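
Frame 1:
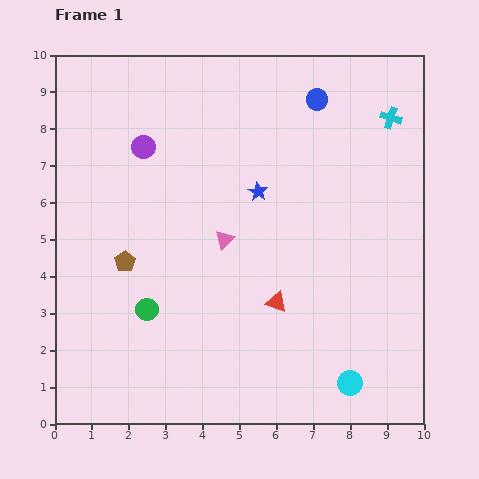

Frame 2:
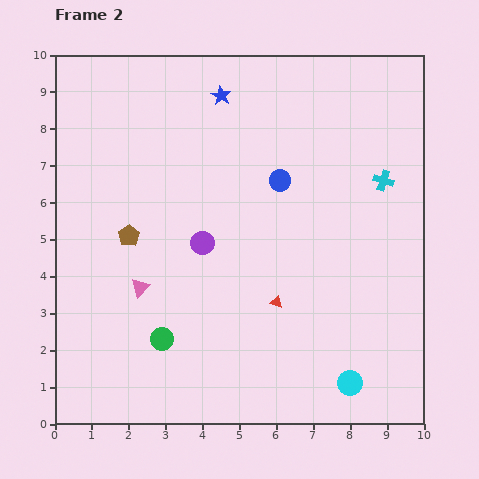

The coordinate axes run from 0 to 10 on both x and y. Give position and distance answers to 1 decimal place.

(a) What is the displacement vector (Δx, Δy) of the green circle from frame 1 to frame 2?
(0.4, -0.8)

The green circle was at (2.5, 3.1) in frame 1 and (2.9, 2.3) in frame 2.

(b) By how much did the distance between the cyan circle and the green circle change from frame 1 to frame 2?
-0.7

Distance in frame 1: 5.9. Distance in frame 2: 5.2.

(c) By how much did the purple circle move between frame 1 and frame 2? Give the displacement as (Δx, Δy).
(1.6, -2.6)

The purple circle was at (2.4, 7.5) in frame 1 and (4.0, 4.9) in frame 2.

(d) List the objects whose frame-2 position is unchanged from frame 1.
the cyan circle, the red triangle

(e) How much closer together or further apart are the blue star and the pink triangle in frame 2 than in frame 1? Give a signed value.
+4.0

Distance in frame 1: 1.6. Distance in frame 2: 5.6.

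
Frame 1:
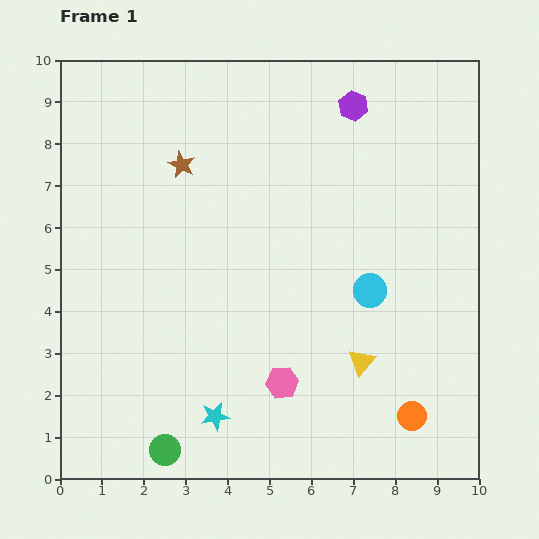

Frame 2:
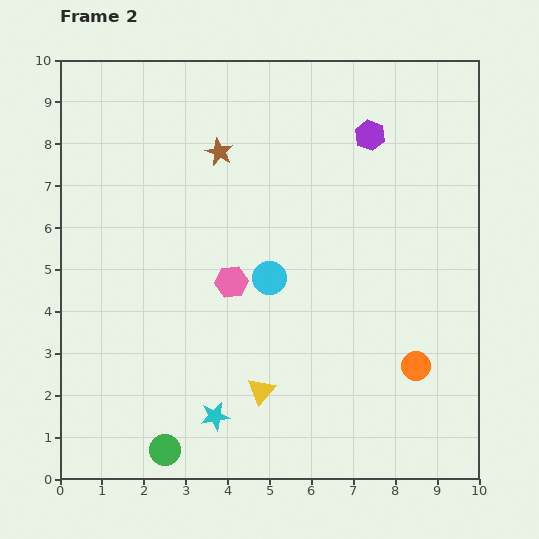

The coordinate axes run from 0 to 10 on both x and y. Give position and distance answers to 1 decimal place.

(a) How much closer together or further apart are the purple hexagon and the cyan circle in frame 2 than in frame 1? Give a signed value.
-0.2

Distance in frame 1: 4.4. Distance in frame 2: 4.2.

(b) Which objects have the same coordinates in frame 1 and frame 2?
the cyan star, the green circle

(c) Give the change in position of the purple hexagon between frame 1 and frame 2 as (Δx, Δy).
(0.4, -0.7)

The purple hexagon was at (7.0, 8.9) in frame 1 and (7.4, 8.2) in frame 2.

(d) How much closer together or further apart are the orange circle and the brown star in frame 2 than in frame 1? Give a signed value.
-1.2

Distance in frame 1: 8.1. Distance in frame 2: 6.9.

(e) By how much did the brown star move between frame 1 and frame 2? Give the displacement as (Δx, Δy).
(0.9, 0.3)

The brown star was at (2.9, 7.5) in frame 1 and (3.8, 7.8) in frame 2.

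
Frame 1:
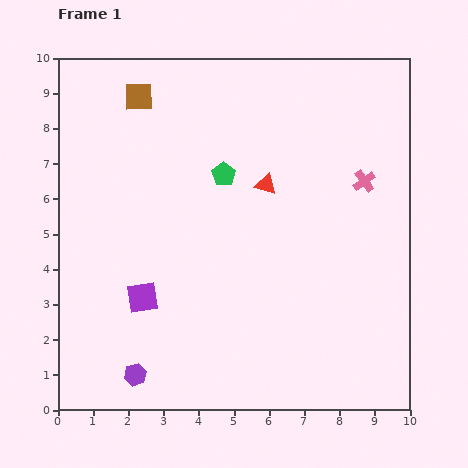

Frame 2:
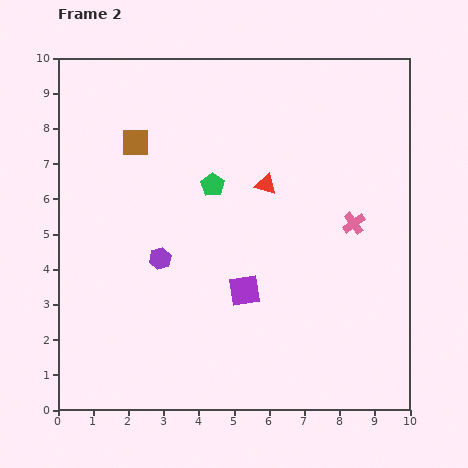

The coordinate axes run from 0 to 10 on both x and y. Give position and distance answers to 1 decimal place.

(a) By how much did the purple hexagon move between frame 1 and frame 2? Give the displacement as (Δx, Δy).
(0.7, 3.3)

The purple hexagon was at (2.2, 1.0) in frame 1 and (2.9, 4.3) in frame 2.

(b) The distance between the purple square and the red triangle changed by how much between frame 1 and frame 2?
-1.6

Distance in frame 1: 4.7. Distance in frame 2: 3.1.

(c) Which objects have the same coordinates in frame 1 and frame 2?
the red triangle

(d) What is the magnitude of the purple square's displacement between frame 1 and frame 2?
2.9

The purple square moved from (2.4, 3.2) to (5.3, 3.4), a distance of √(2.9² + 0.2²) ≈ 2.9.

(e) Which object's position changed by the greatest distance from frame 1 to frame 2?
the purple hexagon

(moved 3.4; next 2.9)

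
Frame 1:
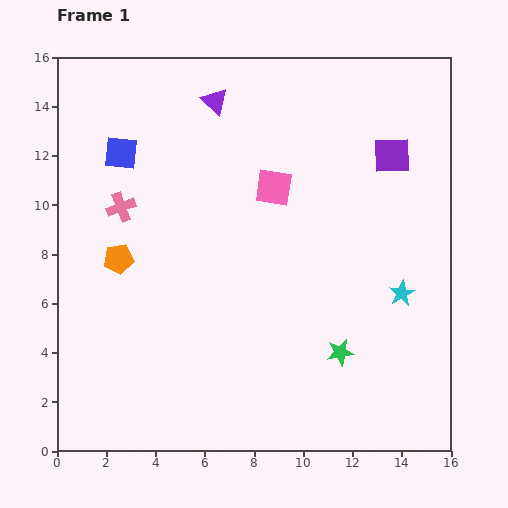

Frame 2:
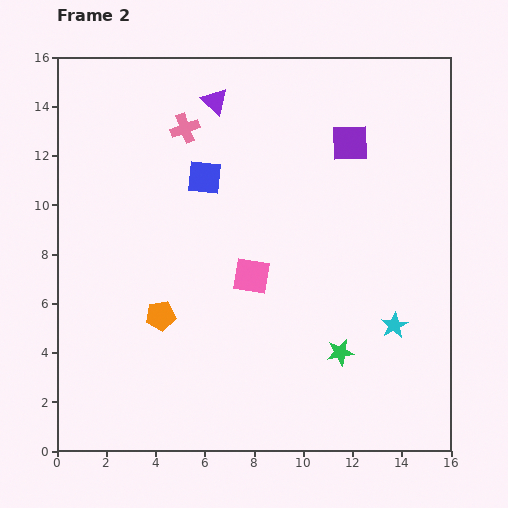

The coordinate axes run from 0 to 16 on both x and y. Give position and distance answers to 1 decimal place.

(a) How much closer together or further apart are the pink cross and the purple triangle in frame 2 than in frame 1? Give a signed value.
-4.1

Distance in frame 1: 5.7. Distance in frame 2: 1.6.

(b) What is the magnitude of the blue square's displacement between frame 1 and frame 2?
3.5

The blue square moved from (2.6, 12.1) to (6.0, 11.1), a distance of √(3.4² + 1.0²) ≈ 3.5.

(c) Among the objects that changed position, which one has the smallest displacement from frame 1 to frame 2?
the cyan star

(moved 1.3)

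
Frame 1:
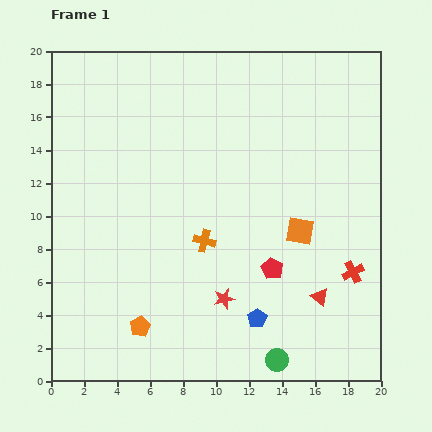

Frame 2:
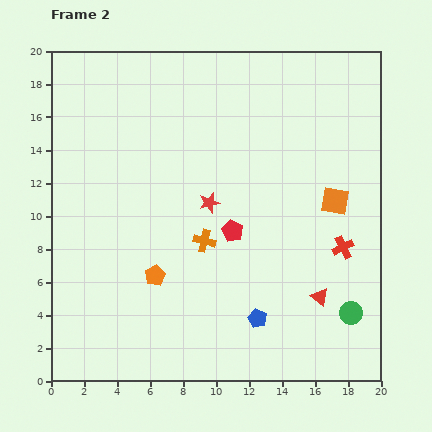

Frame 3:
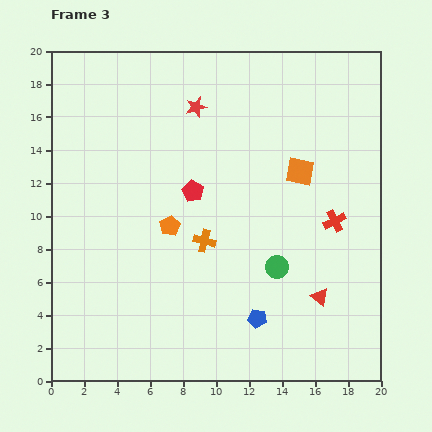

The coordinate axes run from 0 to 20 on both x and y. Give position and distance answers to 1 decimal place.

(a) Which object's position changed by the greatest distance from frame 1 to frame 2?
the red star

(moved 5.9; next 5.3)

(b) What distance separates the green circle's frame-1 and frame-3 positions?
5.6

The green circle moved from (13.7, 1.3) to (13.7, 6.9), a distance of √(0.0² + 5.6²) ≈ 5.6.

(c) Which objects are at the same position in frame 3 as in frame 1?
the orange cross, the blue pentagon, the red triangle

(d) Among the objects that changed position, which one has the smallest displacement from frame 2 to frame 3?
the red cross

(moved 1.7)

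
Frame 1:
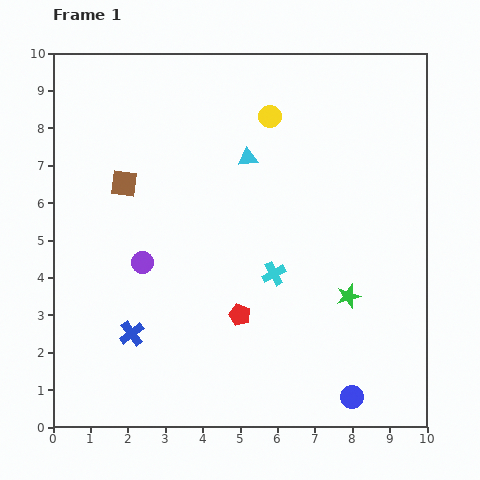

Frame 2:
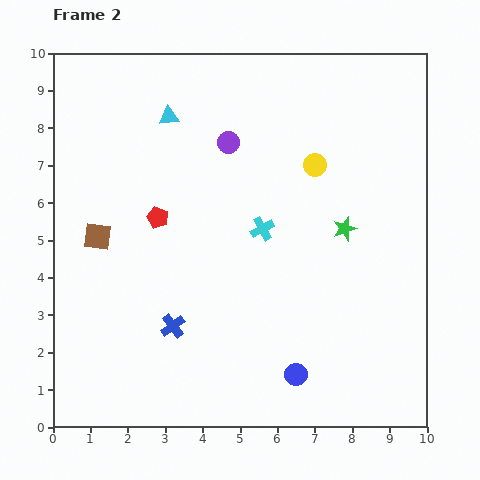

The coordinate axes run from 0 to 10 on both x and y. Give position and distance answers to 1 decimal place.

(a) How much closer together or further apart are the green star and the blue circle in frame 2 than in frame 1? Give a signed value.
+1.4

Distance in frame 1: 2.7. Distance in frame 2: 4.1.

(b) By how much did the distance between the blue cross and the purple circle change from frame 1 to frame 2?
+3.2

Distance in frame 1: 1.9. Distance in frame 2: 5.1.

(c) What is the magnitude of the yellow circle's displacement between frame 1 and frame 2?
1.8

The yellow circle moved from (5.8, 8.3) to (7.0, 7.0), a distance of √(1.2² + 1.3²) ≈ 1.8.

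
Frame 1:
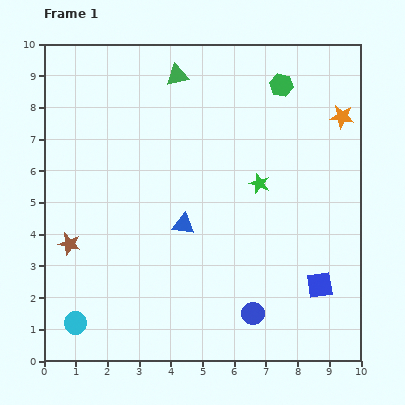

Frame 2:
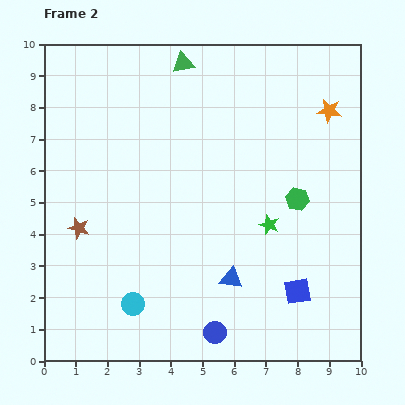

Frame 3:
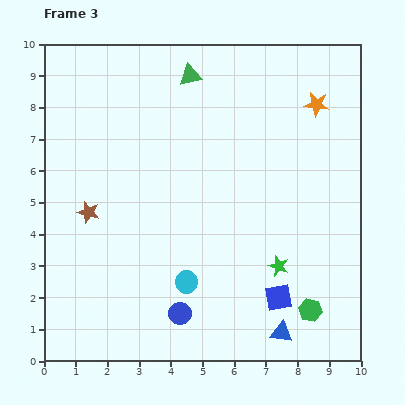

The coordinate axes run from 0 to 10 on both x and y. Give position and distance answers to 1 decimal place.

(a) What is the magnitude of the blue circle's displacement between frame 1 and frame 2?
1.3

The blue circle moved from (6.6, 1.5) to (5.4, 0.9), a distance of √(1.2² + 0.6²) ≈ 1.3.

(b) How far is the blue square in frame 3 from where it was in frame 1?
1.4

The blue square moved from (8.7, 2.4) to (7.4, 2.0), a distance of √(1.3² + 0.4²) ≈ 1.4.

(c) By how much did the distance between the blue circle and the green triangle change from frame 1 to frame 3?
-0.4

Distance in frame 1: 7.9. Distance in frame 3: 7.5.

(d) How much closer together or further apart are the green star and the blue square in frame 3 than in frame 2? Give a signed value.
-1.3

Distance in frame 2: 2.3. Distance in frame 3: 1.0.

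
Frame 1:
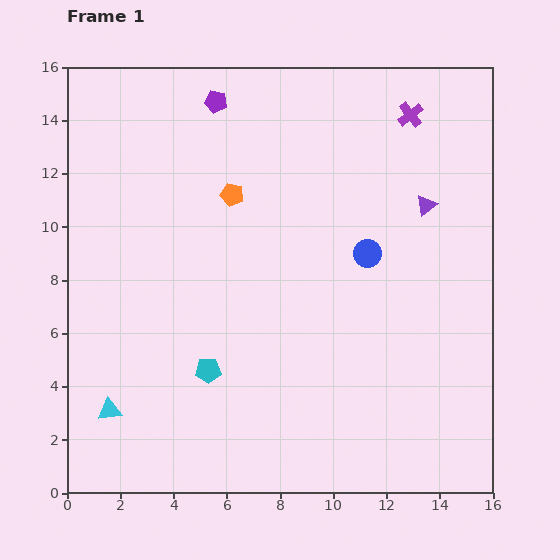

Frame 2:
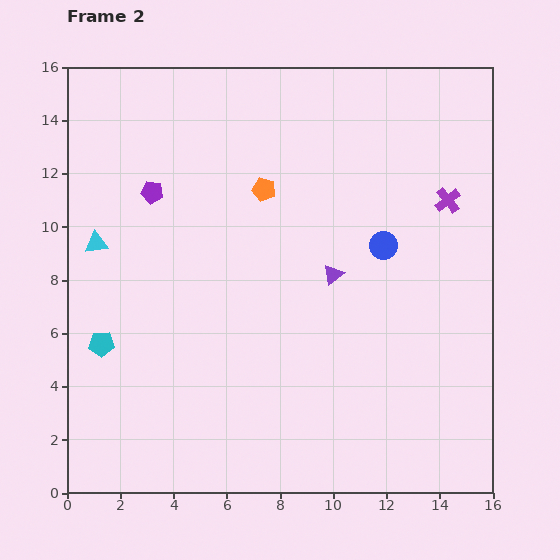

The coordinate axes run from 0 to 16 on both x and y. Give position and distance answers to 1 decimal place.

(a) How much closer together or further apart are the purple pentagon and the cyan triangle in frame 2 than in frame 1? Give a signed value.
-9.5

Distance in frame 1: 12.3. Distance in frame 2: 2.8.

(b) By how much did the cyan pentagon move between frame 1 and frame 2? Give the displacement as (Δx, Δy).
(-4.0, 1.0)

The cyan pentagon was at (5.3, 4.6) in frame 1 and (1.3, 5.6) in frame 2.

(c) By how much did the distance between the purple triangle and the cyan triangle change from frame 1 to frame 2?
-5.2

Distance in frame 1: 14.2. Distance in frame 2: 9.0.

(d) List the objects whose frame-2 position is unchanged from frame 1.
none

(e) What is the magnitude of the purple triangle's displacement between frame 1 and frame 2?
4.4

The purple triangle moved from (13.5, 10.8) to (10.0, 8.2), a distance of √(3.5² + 2.6²) ≈ 4.4.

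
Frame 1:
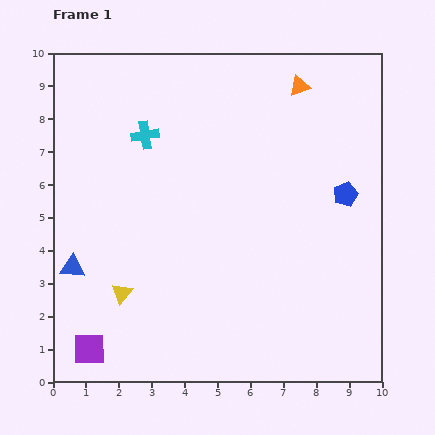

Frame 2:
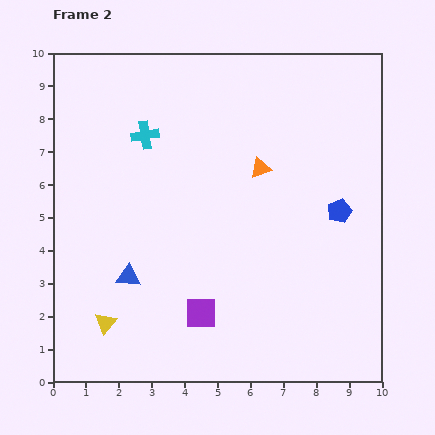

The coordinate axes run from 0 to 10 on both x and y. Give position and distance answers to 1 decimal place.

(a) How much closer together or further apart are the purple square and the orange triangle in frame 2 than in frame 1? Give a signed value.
-5.4

Distance in frame 1: 10.2. Distance in frame 2: 4.8.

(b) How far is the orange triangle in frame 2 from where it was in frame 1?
2.8

The orange triangle moved from (7.5, 9.0) to (6.3, 6.5), a distance of √(1.2² + 2.5²) ≈ 2.8.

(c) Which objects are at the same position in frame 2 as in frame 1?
the cyan cross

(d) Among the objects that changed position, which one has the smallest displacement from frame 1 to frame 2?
the blue pentagon

(moved 0.5)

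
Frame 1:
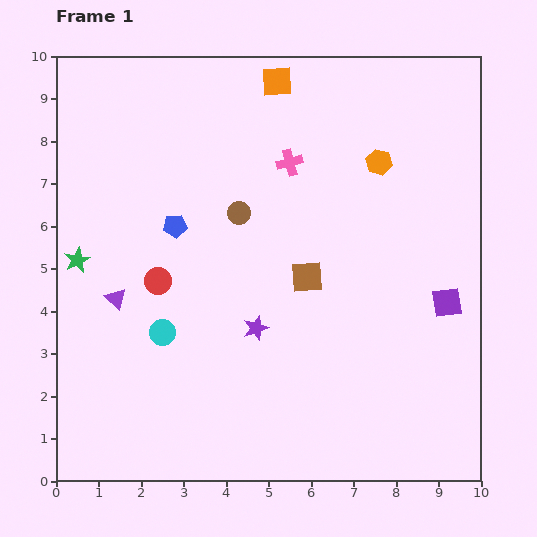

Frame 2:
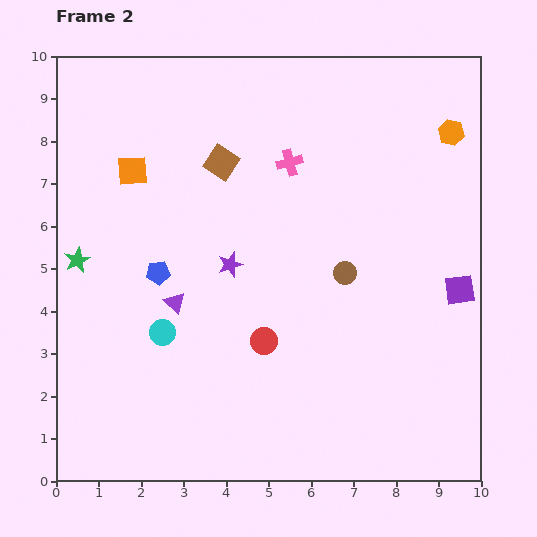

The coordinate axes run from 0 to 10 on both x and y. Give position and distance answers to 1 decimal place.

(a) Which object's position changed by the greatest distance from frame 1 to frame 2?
the orange square

(moved 4.0; next 3.4)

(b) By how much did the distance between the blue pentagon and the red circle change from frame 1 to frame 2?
+1.6

Distance in frame 1: 1.4. Distance in frame 2: 3.0.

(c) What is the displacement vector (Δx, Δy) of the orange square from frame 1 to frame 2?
(-3.4, -2.1)

The orange square was at (5.2, 9.4) in frame 1 and (1.8, 7.3) in frame 2.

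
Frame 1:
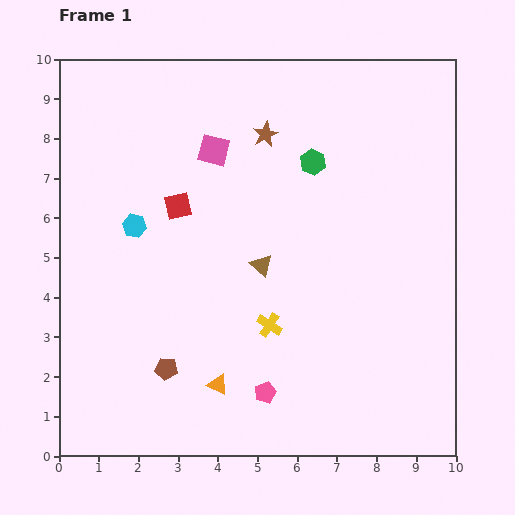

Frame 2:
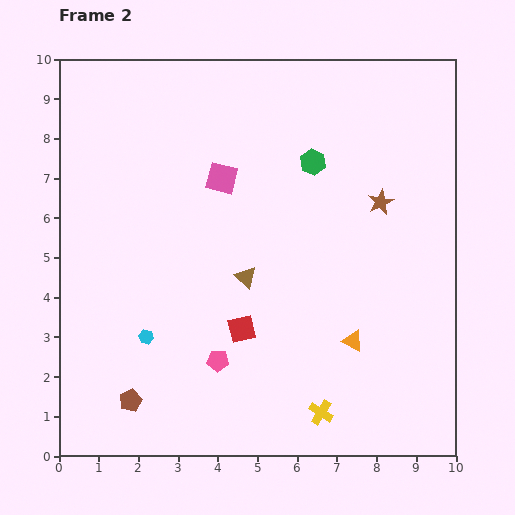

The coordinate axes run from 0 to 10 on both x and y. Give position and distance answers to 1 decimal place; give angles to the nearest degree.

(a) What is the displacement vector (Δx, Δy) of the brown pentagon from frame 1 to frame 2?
(-0.9, -0.8)

The brown pentagon was at (2.7, 2.2) in frame 1 and (1.8, 1.4) in frame 2.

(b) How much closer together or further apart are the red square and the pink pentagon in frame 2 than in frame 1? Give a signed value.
-4.2

Distance in frame 1: 5.2. Distance in frame 2: 1.0.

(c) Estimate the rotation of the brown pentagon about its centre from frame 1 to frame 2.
30° counter-clockwise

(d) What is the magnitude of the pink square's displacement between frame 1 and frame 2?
0.7

The pink square moved from (3.9, 7.7) to (4.1, 7.0), a distance of √(0.2² + 0.7²) ≈ 0.7.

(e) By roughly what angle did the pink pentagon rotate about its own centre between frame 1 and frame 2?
24° clockwise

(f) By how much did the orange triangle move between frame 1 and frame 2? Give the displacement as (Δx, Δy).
(3.4, 1.1)

The orange triangle was at (4.0, 1.8) in frame 1 and (7.4, 2.9) in frame 2.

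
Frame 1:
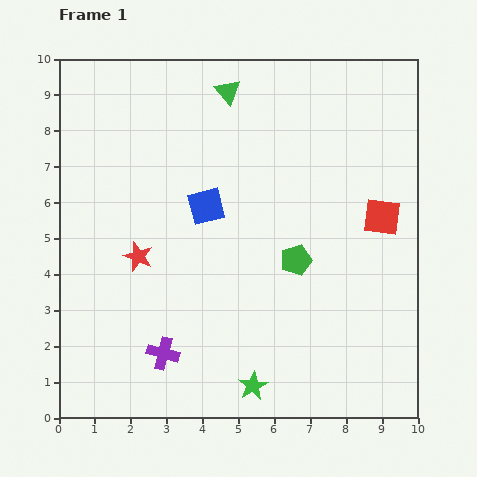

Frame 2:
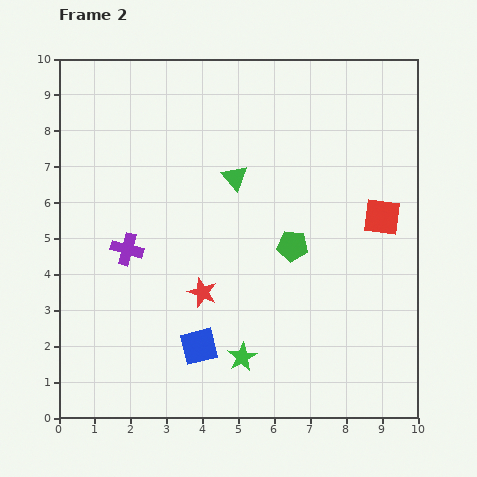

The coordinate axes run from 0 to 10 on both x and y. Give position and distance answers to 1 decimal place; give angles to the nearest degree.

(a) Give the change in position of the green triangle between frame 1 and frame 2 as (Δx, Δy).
(0.2, -2.4)

The green triangle was at (4.7, 9.1) in frame 1 and (4.9, 6.7) in frame 2.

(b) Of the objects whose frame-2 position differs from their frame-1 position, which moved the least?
the green pentagon

(moved 0.4)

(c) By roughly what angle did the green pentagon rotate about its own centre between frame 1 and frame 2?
24° clockwise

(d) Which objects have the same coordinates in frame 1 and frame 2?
the red square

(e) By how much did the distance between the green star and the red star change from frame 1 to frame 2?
-2.7

Distance in frame 1: 4.8. Distance in frame 2: 2.1.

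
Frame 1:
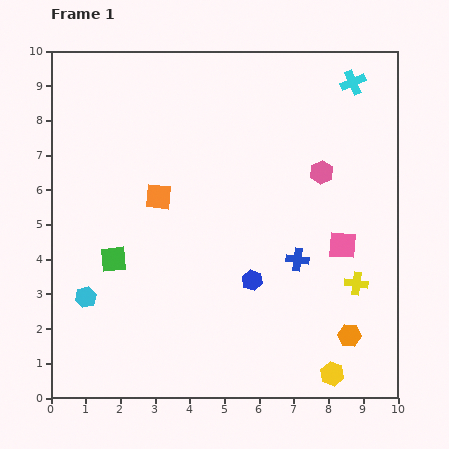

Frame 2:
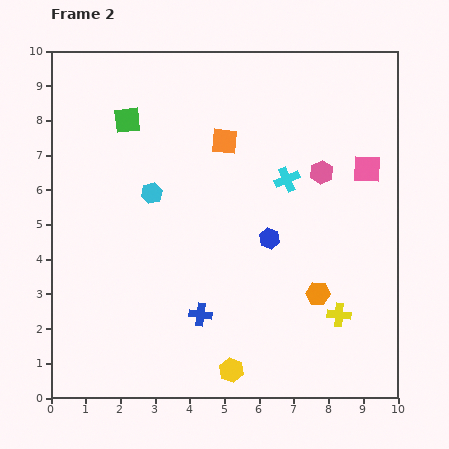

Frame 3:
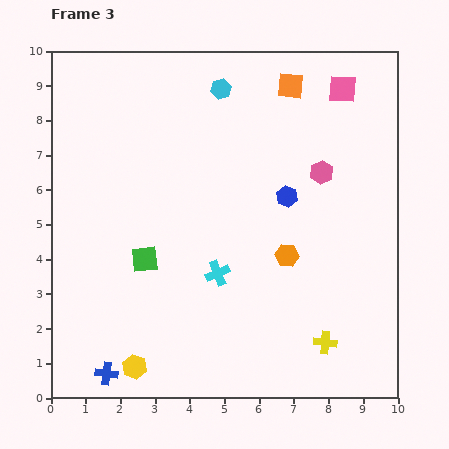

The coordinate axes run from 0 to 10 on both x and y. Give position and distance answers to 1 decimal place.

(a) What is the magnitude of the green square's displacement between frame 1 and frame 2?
4.0

The green square moved from (1.8, 4.0) to (2.2, 8.0), a distance of √(0.4² + 4.0²) ≈ 4.0.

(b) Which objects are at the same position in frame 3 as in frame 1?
the pink hexagon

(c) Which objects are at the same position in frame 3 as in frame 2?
the pink hexagon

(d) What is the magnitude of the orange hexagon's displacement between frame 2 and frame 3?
1.4

The orange hexagon moved from (7.7, 3.0) to (6.8, 4.1), a distance of √(0.9² + 1.1²) ≈ 1.4.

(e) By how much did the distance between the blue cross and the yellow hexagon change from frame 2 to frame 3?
-1.0

Distance in frame 2: 1.8. Distance in frame 3: 0.8.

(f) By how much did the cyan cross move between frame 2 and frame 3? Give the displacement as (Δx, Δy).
(-2.0, -2.7)

The cyan cross was at (6.8, 6.3) in frame 2 and (4.8, 3.6) in frame 3.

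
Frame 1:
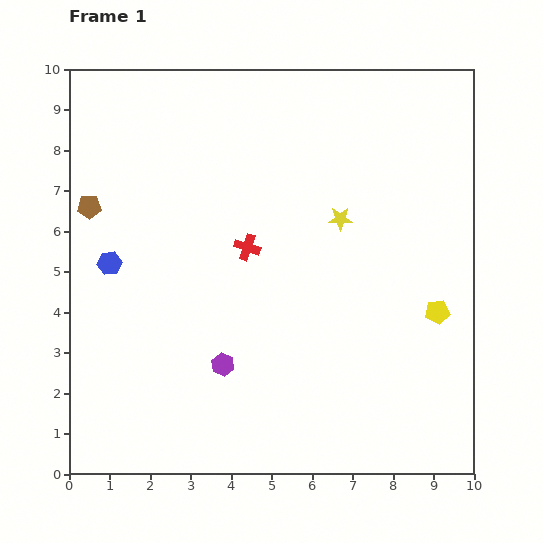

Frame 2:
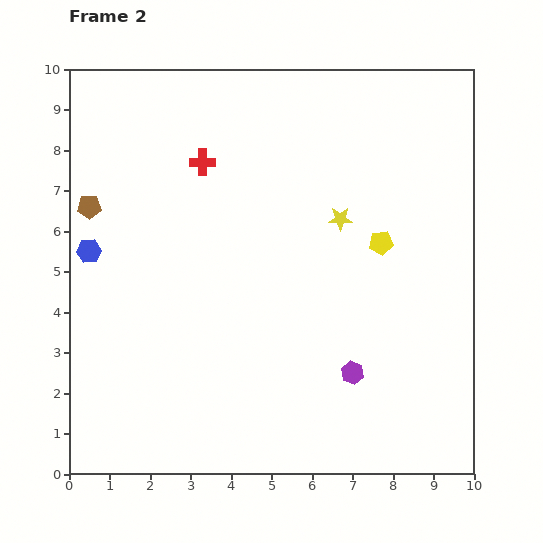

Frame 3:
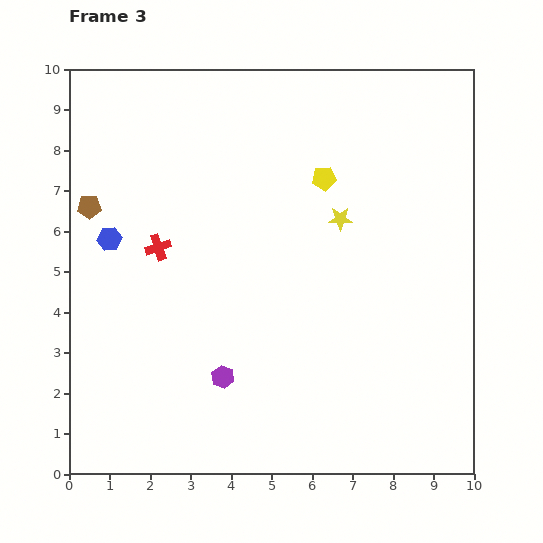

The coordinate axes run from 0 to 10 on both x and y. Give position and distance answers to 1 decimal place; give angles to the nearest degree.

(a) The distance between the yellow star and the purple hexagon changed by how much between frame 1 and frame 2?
-0.8

Distance in frame 1: 4.6. Distance in frame 2: 3.8.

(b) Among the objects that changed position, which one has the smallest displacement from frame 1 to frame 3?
the purple hexagon

(moved 0.3)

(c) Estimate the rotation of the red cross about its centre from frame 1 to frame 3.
37° counter-clockwise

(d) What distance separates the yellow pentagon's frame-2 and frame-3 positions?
2.1

The yellow pentagon moved from (7.7, 5.7) to (6.3, 7.3), a distance of √(1.4² + 1.6²) ≈ 2.1.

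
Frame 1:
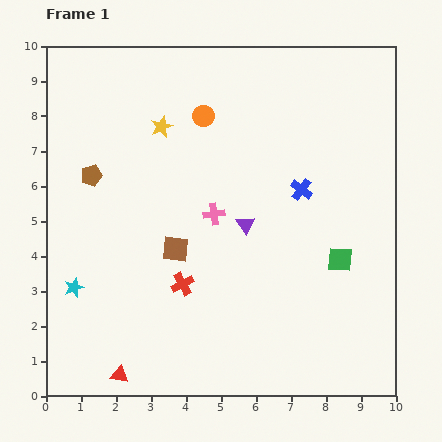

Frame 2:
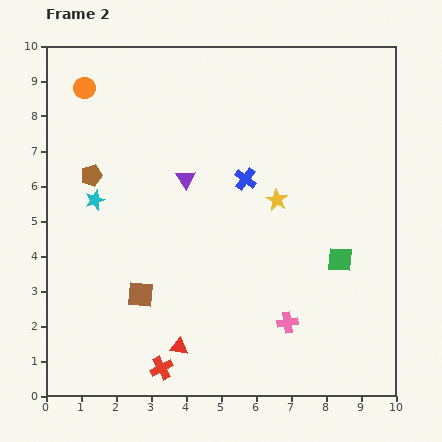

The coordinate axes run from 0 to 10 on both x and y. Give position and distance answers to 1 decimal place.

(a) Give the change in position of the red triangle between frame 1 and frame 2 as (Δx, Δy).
(1.7, 0.8)

The red triangle was at (2.1, 0.6) in frame 1 and (3.8, 1.4) in frame 2.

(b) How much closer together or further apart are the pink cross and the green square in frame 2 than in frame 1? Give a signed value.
-1.5

Distance in frame 1: 3.8. Distance in frame 2: 2.3.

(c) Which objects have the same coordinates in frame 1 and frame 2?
the green square, the brown pentagon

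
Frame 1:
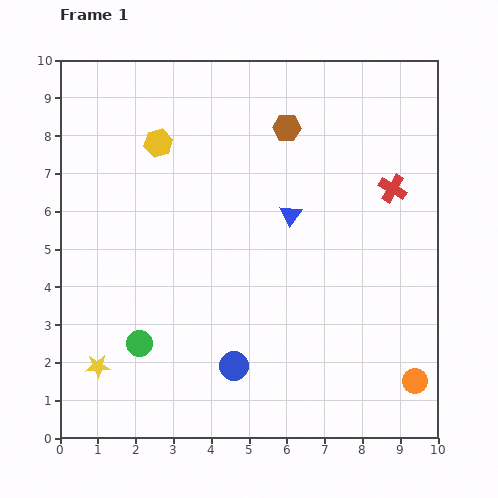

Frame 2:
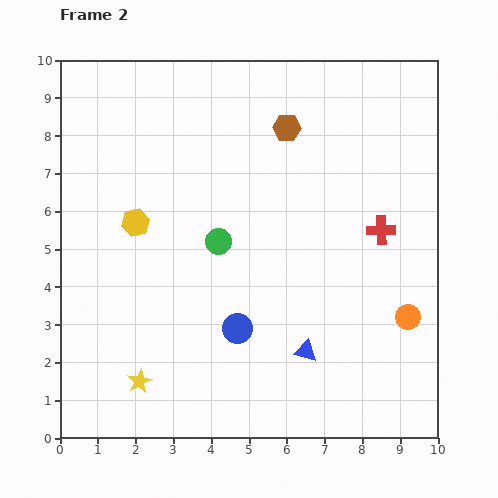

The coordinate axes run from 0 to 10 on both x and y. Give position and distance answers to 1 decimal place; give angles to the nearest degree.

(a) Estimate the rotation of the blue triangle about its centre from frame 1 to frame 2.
51° counter-clockwise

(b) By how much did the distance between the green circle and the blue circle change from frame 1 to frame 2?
-0.2

Distance in frame 1: 2.6. Distance in frame 2: 2.4.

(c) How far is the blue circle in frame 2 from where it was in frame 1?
1.0

The blue circle moved from (4.6, 1.9) to (4.7, 2.9), a distance of √(0.1² + 1.0²) ≈ 1.0.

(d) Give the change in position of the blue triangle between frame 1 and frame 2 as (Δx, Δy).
(0.4, -3.6)

The blue triangle was at (6.1, 5.9) in frame 1 and (6.5, 2.3) in frame 2.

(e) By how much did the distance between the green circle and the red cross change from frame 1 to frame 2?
-3.6

Distance in frame 1: 7.9. Distance in frame 2: 4.3.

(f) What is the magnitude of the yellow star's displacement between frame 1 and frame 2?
1.2

The yellow star moved from (1.0, 1.9) to (2.1, 1.5), a distance of √(1.1² + 0.4²) ≈ 1.2.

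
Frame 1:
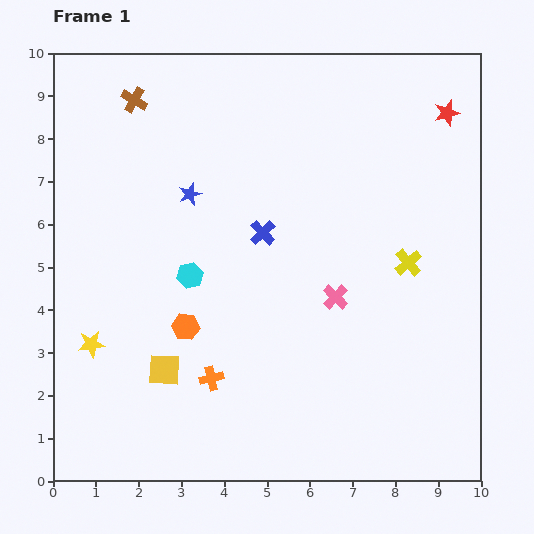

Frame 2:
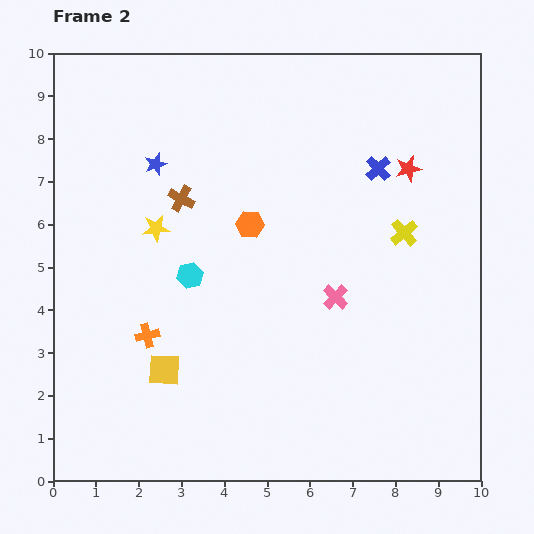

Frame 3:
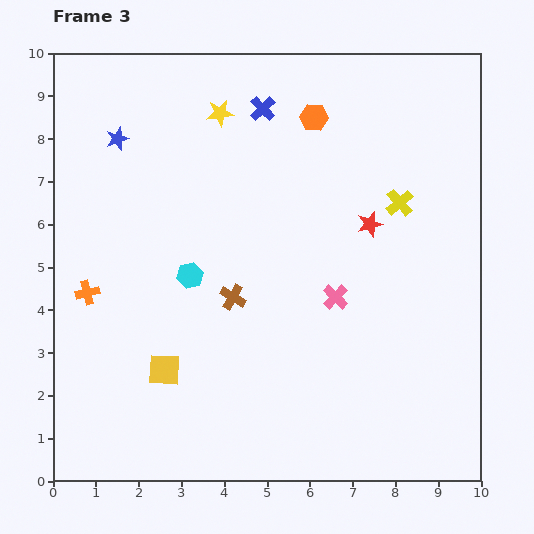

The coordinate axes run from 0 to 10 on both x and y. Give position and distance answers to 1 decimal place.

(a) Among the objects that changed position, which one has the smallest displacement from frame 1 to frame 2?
the yellow cross

(moved 0.7)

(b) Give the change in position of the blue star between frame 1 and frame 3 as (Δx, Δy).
(-1.7, 1.3)

The blue star was at (3.2, 6.7) in frame 1 and (1.5, 8.0) in frame 3.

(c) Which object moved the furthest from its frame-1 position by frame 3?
the yellow star

(moved 6.2; next 5.7)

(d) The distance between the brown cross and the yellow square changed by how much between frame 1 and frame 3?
-4.0

Distance in frame 1: 6.3. Distance in frame 3: 2.3.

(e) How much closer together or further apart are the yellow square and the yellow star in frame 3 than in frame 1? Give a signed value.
+4.3

Distance in frame 1: 1.8. Distance in frame 3: 6.1.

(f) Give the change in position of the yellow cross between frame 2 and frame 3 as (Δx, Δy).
(-0.1, 0.7)

The yellow cross was at (8.2, 5.8) in frame 2 and (8.1, 6.5) in frame 3.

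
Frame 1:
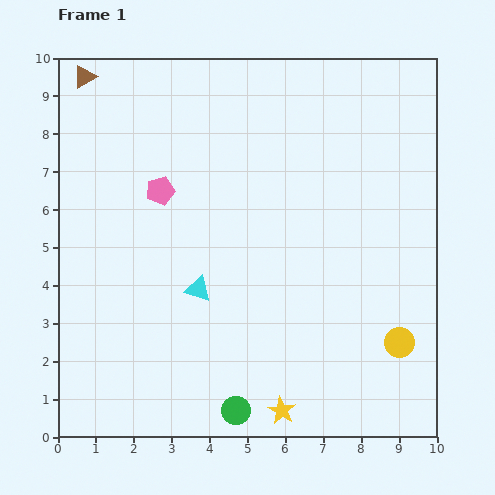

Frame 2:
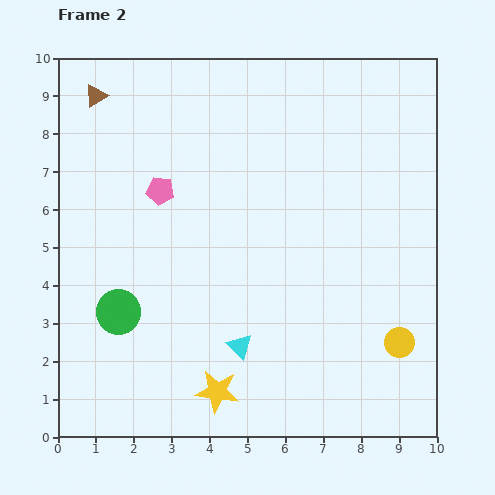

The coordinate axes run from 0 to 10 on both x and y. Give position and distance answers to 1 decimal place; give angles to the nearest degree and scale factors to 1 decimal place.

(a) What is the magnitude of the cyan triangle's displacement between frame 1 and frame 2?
1.9

The cyan triangle moved from (3.7, 3.9) to (4.8, 2.4), a distance of √(1.1² + 1.5²) ≈ 1.9.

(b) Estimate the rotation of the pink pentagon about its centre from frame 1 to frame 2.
23° clockwise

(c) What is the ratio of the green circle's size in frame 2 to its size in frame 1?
1.5×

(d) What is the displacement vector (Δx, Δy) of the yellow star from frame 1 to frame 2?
(-1.7, 0.5)

The yellow star was at (5.9, 0.7) in frame 1 and (4.2, 1.2) in frame 2.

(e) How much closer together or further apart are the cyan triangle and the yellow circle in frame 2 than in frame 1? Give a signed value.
-1.3

Distance in frame 1: 5.5. Distance in frame 2: 4.2.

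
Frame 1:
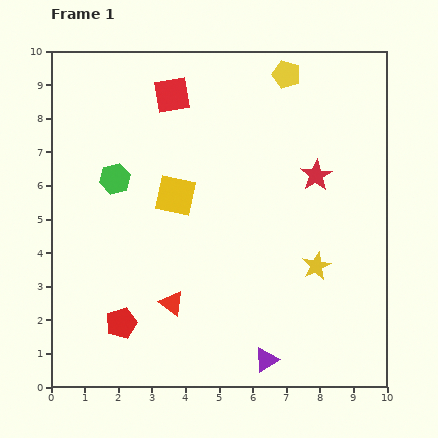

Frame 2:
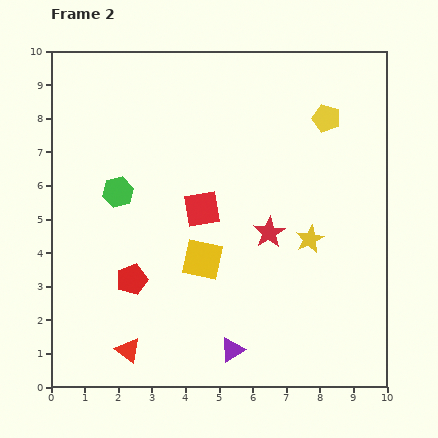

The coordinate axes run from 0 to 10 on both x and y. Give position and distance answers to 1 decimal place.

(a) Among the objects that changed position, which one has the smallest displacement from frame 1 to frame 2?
the green hexagon

(moved 0.4)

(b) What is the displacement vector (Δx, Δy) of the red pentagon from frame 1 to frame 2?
(0.3, 1.3)

The red pentagon was at (2.1, 1.9) in frame 1 and (2.4, 3.2) in frame 2.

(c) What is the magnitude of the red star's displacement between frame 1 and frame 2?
2.2

The red star moved from (7.9, 6.3) to (6.5, 4.6), a distance of √(1.4² + 1.7²) ≈ 2.2.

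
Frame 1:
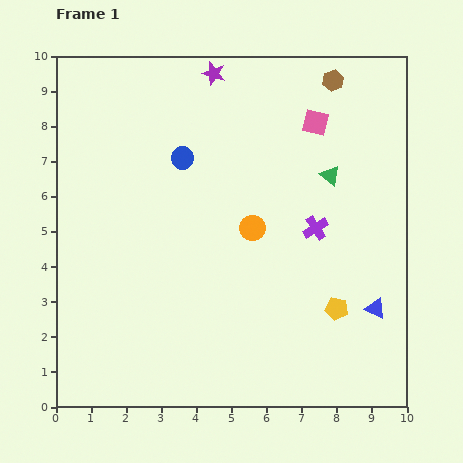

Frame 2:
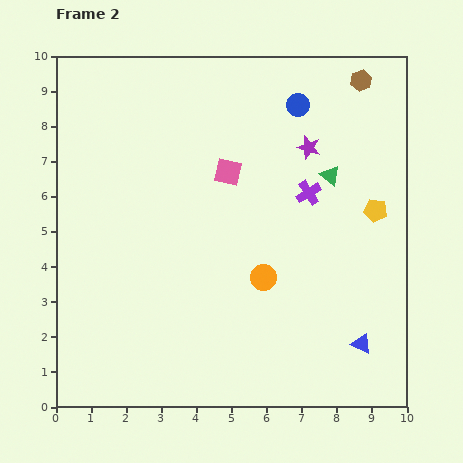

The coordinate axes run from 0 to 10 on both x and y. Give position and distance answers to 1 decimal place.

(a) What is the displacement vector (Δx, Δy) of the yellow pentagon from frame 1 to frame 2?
(1.1, 2.8)

The yellow pentagon was at (8.0, 2.8) in frame 1 and (9.1, 5.6) in frame 2.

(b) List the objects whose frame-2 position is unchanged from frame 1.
the green triangle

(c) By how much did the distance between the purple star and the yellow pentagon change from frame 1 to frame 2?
-5.0

Distance in frame 1: 7.6. Distance in frame 2: 2.6.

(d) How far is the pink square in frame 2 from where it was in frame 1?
2.9

The pink square moved from (7.4, 8.1) to (4.9, 6.7), a distance of √(2.5² + 1.4²) ≈ 2.9.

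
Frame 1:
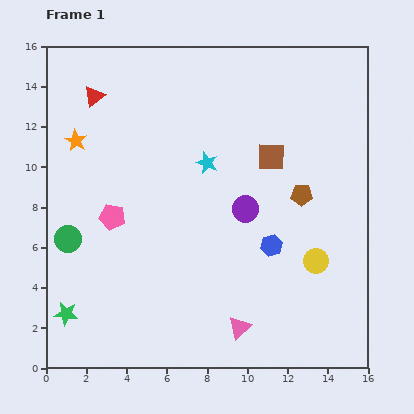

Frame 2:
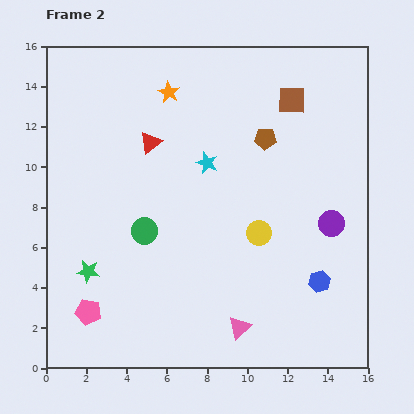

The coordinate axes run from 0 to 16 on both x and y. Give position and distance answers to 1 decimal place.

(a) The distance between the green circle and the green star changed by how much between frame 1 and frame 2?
-0.3

Distance in frame 1: 3.7. Distance in frame 2: 3.4.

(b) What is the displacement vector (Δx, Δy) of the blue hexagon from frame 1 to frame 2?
(2.4, -1.8)

The blue hexagon was at (11.2, 6.1) in frame 1 and (13.6, 4.3) in frame 2.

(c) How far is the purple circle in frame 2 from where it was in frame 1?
4.4

The purple circle moved from (9.9, 7.9) to (14.2, 7.2), a distance of √(4.3² + 0.7²) ≈ 4.4.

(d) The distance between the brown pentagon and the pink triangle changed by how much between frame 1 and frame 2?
+2.2

Distance in frame 1: 7.3. Distance in frame 2: 9.5.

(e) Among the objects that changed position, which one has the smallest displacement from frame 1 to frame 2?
the green star

(moved 2.4)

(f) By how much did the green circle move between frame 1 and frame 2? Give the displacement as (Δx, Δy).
(3.8, 0.4)

The green circle was at (1.1, 6.4) in frame 1 and (4.9, 6.8) in frame 2.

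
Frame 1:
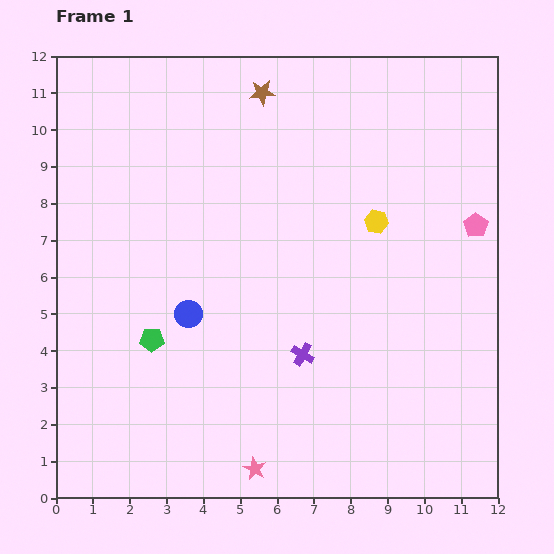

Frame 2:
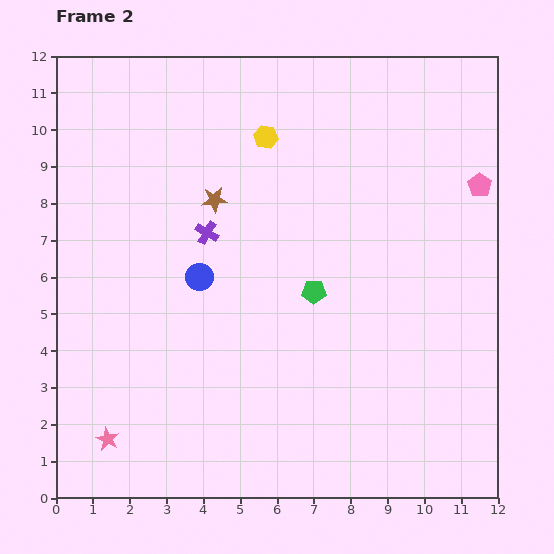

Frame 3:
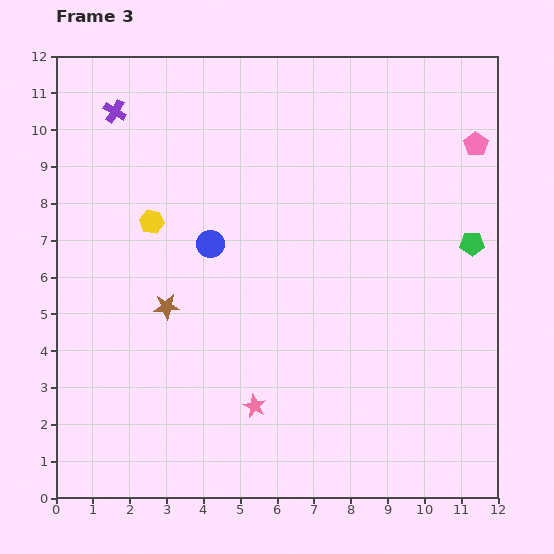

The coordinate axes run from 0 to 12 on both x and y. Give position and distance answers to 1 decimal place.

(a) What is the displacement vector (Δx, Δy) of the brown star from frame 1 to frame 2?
(-1.3, -2.9)

The brown star was at (5.6, 11.0) in frame 1 and (4.3, 8.1) in frame 2.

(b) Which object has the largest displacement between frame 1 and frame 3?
the green pentagon

(moved 9.1; next 8.3)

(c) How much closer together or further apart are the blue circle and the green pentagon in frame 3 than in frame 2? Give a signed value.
+4.0

Distance in frame 2: 3.1. Distance in frame 3: 7.1.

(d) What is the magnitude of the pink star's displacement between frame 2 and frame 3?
4.1

The pink star moved from (1.4, 1.6) to (5.4, 2.5), a distance of √(4.0² + 0.9²) ≈ 4.1.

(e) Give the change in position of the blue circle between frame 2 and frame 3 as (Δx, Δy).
(0.3, 0.9)

The blue circle was at (3.9, 6.0) in frame 2 and (4.2, 6.9) in frame 3.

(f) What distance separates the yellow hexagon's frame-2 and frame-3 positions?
3.9

The yellow hexagon moved from (5.7, 9.8) to (2.6, 7.5), a distance of √(3.1² + 2.3²) ≈ 3.9.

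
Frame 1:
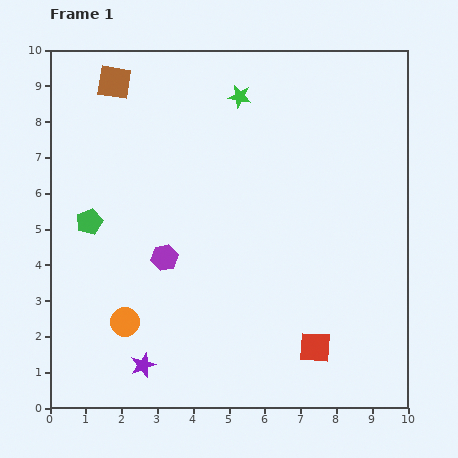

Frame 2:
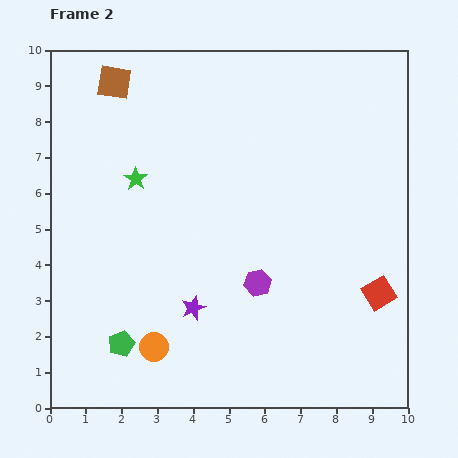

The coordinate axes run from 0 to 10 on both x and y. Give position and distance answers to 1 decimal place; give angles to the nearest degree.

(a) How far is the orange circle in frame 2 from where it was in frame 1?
1.1

The orange circle moved from (2.1, 2.4) to (2.9, 1.7), a distance of √(0.8² + 0.7²) ≈ 1.1.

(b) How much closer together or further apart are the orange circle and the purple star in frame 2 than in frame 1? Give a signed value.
+0.3

Distance in frame 1: 1.3. Distance in frame 2: 1.6.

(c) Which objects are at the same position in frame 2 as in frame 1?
the brown square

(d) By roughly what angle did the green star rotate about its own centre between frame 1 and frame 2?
24° clockwise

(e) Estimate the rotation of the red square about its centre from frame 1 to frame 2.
34° counter-clockwise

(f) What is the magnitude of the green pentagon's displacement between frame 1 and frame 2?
3.5

The green pentagon moved from (1.1, 5.2) to (2.0, 1.8), a distance of √(0.9² + 3.4²) ≈ 3.5.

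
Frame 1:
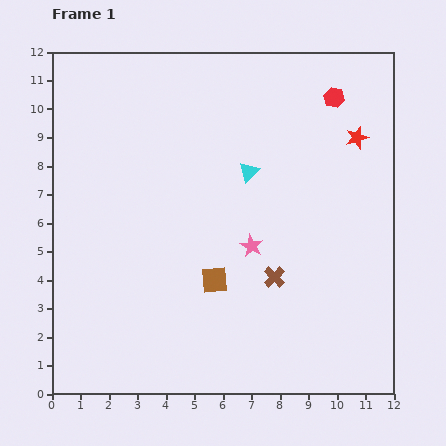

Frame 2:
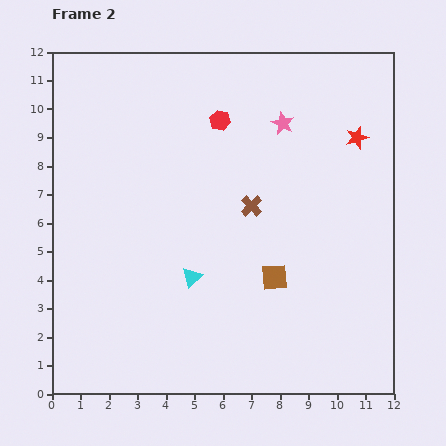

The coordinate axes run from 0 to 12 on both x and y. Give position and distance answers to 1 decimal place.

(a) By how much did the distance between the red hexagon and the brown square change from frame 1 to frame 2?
-1.9

Distance in frame 1: 7.7. Distance in frame 2: 5.8.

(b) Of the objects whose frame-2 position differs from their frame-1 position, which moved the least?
the brown square

(moved 2.1)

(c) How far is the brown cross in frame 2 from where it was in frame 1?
2.6

The brown cross moved from (7.8, 4.1) to (7.0, 6.6), a distance of √(0.8² + 2.5²) ≈ 2.6.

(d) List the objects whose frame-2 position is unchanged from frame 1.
the red star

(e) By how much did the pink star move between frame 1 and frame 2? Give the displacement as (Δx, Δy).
(1.1, 4.3)

The pink star was at (7.0, 5.2) in frame 1 and (8.1, 9.5) in frame 2.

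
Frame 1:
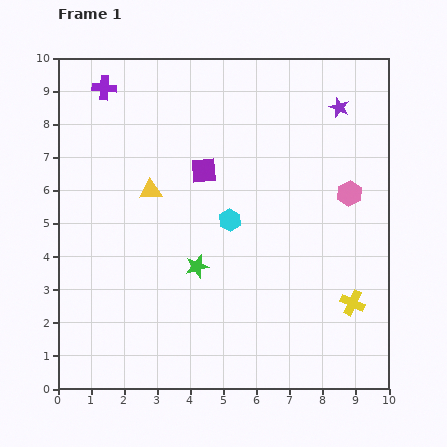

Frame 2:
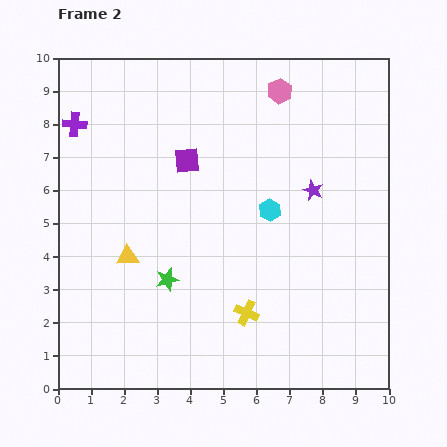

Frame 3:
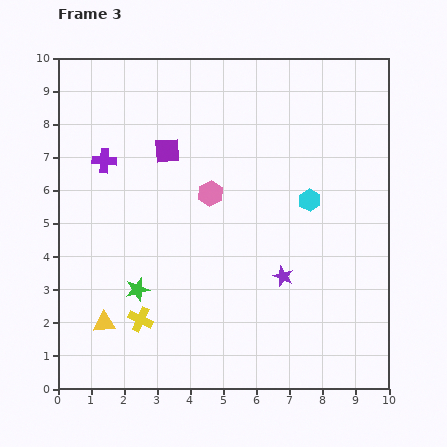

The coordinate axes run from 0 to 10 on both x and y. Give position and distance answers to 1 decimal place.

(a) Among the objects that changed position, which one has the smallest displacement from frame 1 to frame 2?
the purple square

(moved 0.6)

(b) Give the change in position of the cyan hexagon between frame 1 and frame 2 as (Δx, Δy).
(1.2, 0.3)

The cyan hexagon was at (5.2, 5.1) in frame 1 and (6.4, 5.4) in frame 2.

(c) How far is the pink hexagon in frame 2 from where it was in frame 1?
3.7

The pink hexagon moved from (8.8, 5.9) to (6.7, 9.0), a distance of √(2.1² + 3.1²) ≈ 3.7.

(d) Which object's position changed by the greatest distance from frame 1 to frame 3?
the yellow cross

(moved 6.4; next 5.4)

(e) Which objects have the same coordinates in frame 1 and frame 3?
none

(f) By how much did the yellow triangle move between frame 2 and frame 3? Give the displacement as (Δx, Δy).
(-0.7, -2.0)

The yellow triangle was at (2.1, 4.0) in frame 2 and (1.4, 2.0) in frame 3.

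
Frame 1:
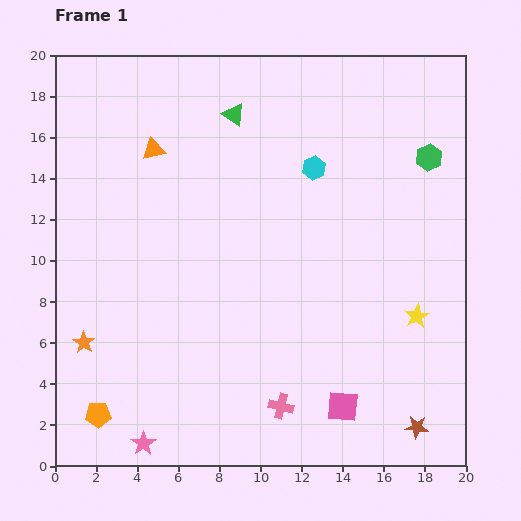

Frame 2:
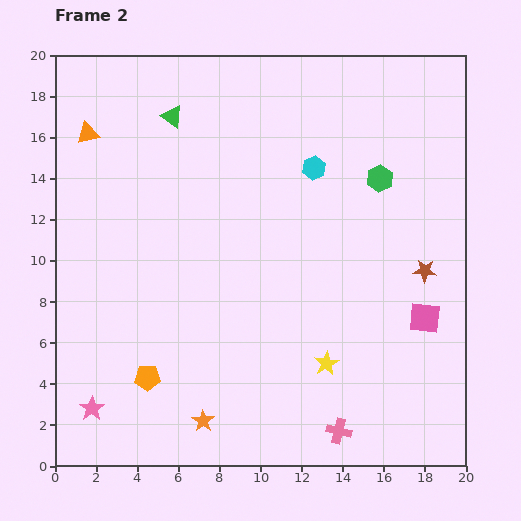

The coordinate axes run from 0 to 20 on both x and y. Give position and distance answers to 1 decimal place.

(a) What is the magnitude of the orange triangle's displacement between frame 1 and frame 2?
3.3

The orange triangle moved from (4.8, 15.4) to (1.6, 16.2), a distance of √(3.2² + 0.8²) ≈ 3.3.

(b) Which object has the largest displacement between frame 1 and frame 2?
the brown star

(moved 7.6; next 6.9)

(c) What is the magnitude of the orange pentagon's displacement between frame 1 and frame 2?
3.0

The orange pentagon moved from (2.1, 2.5) to (4.5, 4.3), a distance of √(2.4² + 1.8²) ≈ 3.0.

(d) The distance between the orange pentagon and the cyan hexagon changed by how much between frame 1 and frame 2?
-2.9

Distance in frame 1: 15.9. Distance in frame 2: 13.0.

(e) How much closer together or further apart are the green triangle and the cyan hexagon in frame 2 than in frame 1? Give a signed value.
+2.6

Distance in frame 1: 4.7. Distance in frame 2: 7.3.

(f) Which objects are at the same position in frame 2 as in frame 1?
the cyan hexagon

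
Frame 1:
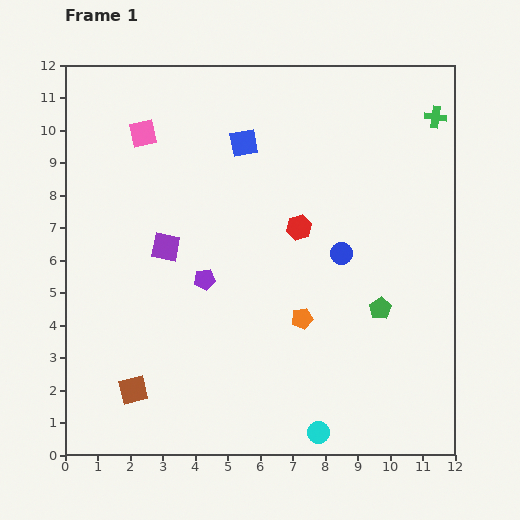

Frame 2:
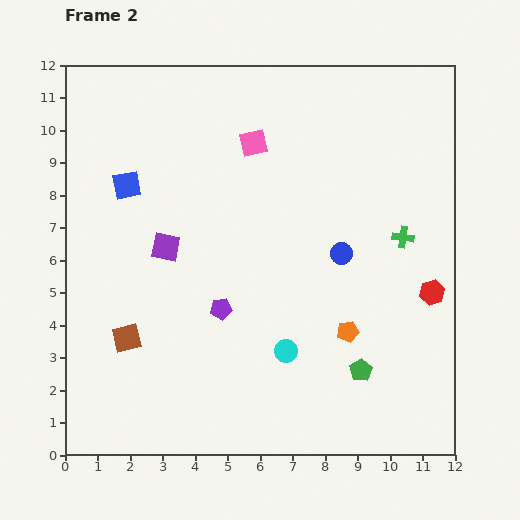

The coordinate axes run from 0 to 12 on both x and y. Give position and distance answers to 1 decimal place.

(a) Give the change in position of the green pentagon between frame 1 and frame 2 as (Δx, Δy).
(-0.6, -1.9)

The green pentagon was at (9.7, 4.5) in frame 1 and (9.1, 2.6) in frame 2.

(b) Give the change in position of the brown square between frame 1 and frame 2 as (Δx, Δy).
(-0.2, 1.6)

The brown square was at (2.1, 2.0) in frame 1 and (1.9, 3.6) in frame 2.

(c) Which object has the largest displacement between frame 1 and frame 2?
the red hexagon

(moved 4.6; next 3.8)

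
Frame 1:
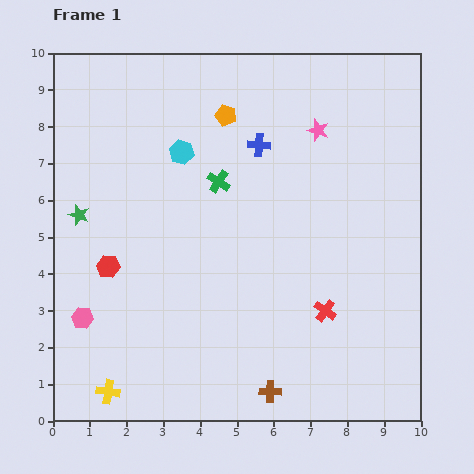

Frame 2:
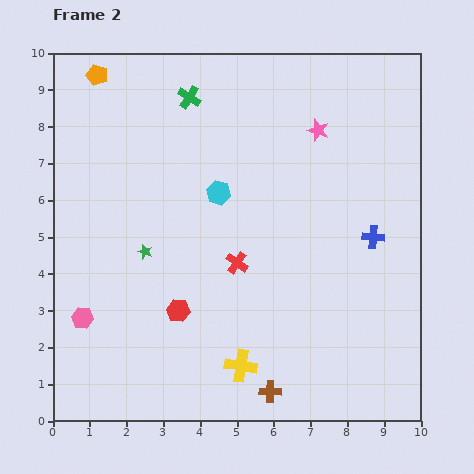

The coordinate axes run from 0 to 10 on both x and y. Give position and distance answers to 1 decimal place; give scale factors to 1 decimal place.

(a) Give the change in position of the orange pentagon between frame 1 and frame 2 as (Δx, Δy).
(-3.5, 1.1)

The orange pentagon was at (4.7, 8.3) in frame 1 and (1.2, 9.4) in frame 2.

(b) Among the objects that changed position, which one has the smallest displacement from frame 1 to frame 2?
the cyan hexagon

(moved 1.5)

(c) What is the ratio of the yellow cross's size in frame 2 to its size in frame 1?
1.3×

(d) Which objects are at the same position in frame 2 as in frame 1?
the pink hexagon, the pink star, the brown cross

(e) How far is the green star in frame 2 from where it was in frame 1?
2.1

The green star moved from (0.7, 5.6) to (2.5, 4.6), a distance of √(1.8² + 1.0²) ≈ 2.1.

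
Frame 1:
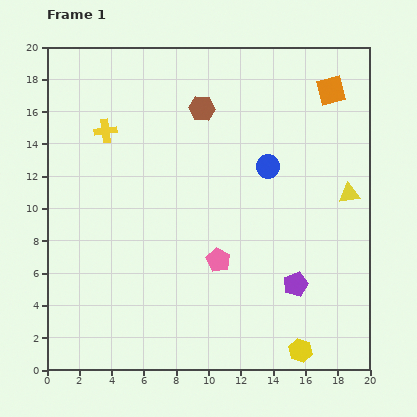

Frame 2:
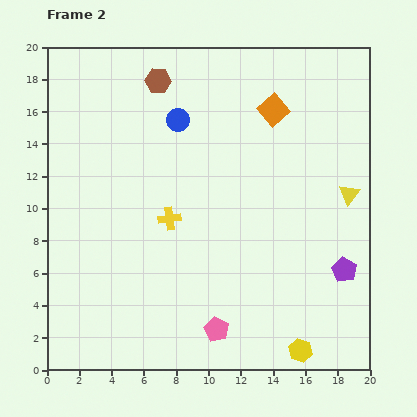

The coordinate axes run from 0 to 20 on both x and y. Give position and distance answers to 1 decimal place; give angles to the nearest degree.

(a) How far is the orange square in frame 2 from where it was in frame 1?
3.8

The orange square moved from (17.6, 17.3) to (14.0, 16.1), a distance of √(3.6² + 1.2²) ≈ 3.8.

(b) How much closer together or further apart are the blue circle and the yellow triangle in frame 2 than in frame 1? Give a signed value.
+6.3

Distance in frame 1: 5.3. Distance in frame 2: 11.6.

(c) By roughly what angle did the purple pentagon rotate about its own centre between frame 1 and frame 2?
23° counter-clockwise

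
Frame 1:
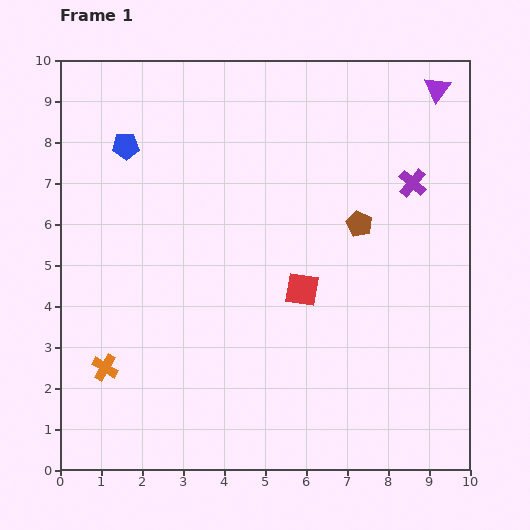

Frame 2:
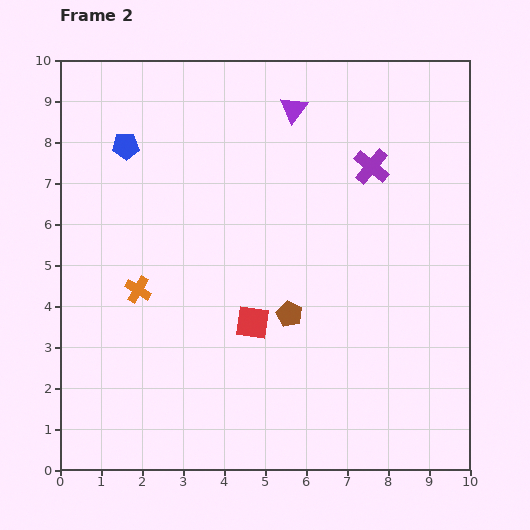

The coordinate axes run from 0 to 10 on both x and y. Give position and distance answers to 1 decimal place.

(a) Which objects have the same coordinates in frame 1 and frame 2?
the blue pentagon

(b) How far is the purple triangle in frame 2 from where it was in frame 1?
3.5

The purple triangle moved from (9.2, 9.3) to (5.7, 8.8), a distance of √(3.5² + 0.5²) ≈ 3.5.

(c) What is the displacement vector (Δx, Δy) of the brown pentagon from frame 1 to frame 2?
(-1.7, -2.2)

The brown pentagon was at (7.3, 6.0) in frame 1 and (5.6, 3.8) in frame 2.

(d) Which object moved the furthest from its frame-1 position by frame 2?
the purple triangle

(moved 3.5; next 2.8)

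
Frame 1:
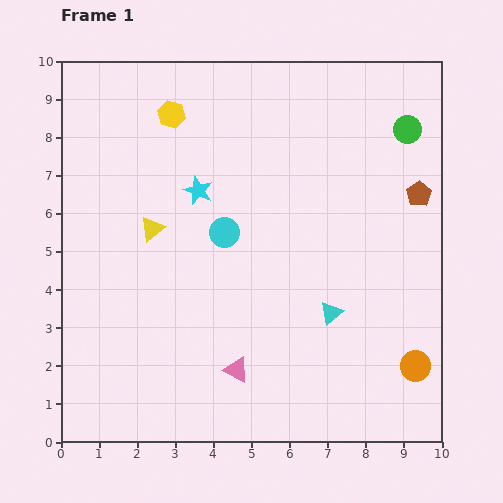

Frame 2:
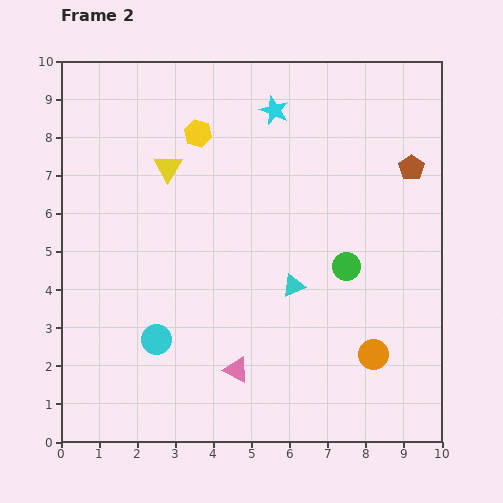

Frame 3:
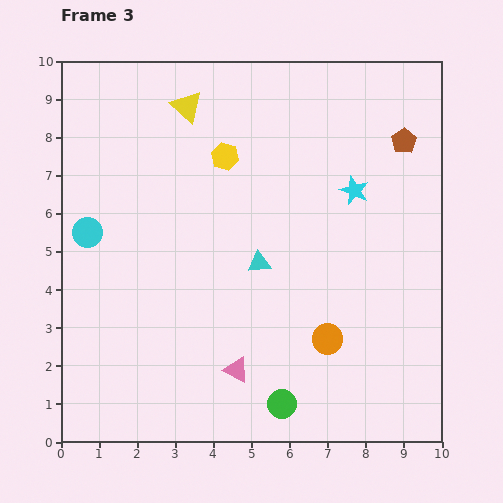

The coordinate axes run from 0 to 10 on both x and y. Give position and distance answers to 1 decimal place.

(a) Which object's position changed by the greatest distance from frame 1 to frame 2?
the green circle

(moved 3.9; next 3.3)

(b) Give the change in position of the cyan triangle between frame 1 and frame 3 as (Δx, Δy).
(-1.9, 1.3)

The cyan triangle was at (7.1, 3.4) in frame 1 and (5.2, 4.7) in frame 3.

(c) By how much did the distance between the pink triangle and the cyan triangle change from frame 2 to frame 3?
+0.2

Distance in frame 2: 2.7. Distance in frame 3: 2.9.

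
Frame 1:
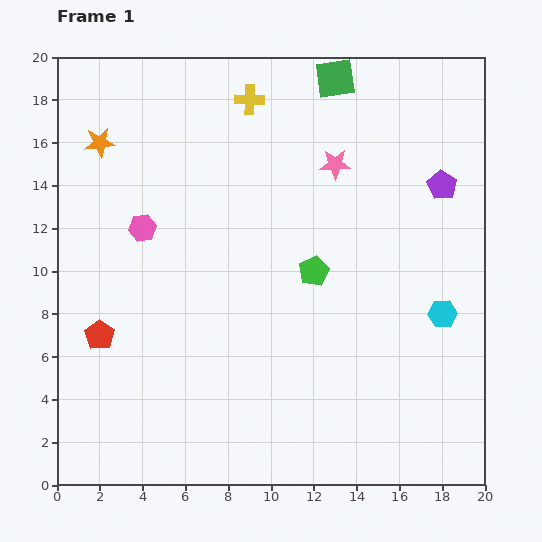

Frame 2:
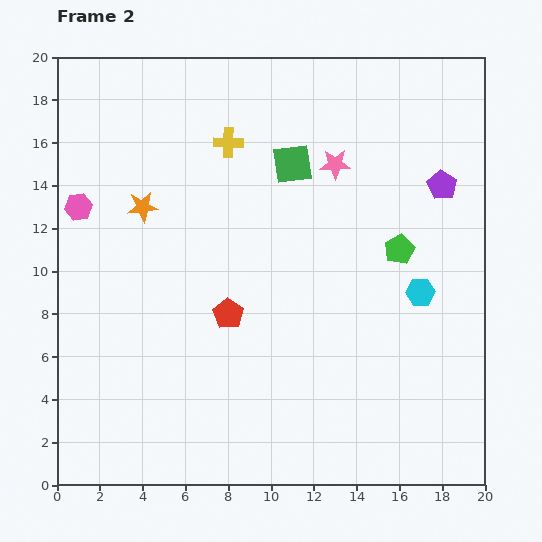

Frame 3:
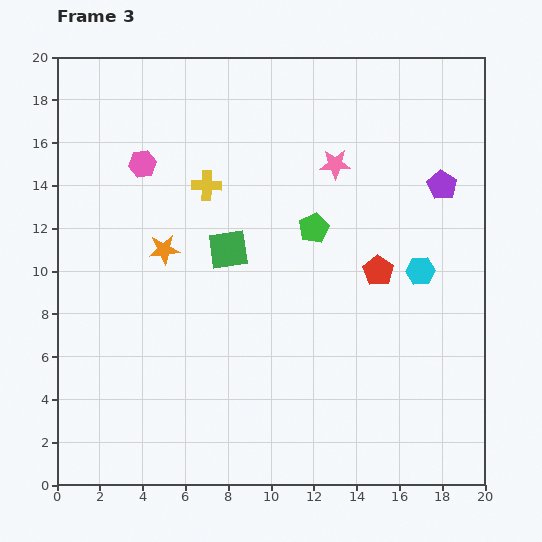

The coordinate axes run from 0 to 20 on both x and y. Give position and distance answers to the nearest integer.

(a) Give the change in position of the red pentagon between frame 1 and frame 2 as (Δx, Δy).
(6, 1)

The red pentagon was at (2, 7) in frame 1 and (8, 8) in frame 2.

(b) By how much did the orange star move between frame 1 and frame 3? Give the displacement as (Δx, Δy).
(3, -5)

The orange star was at (2, 16) in frame 1 and (5, 11) in frame 3.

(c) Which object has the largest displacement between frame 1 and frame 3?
the red pentagon

(moved 13; next 9)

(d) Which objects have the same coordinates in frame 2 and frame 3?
the pink star, the purple pentagon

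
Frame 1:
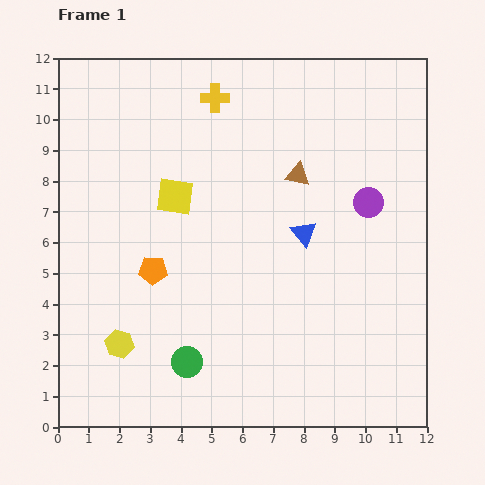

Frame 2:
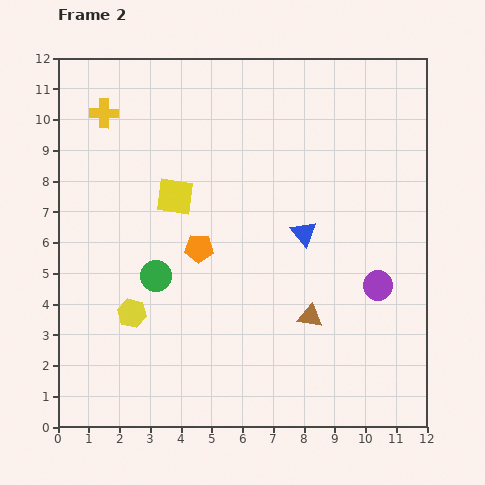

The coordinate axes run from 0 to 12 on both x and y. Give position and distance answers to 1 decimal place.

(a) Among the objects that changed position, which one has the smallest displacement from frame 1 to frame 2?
the yellow hexagon

(moved 1.1)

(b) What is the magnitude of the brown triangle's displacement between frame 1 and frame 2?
4.6

The brown triangle moved from (7.8, 8.2) to (8.2, 3.6), a distance of √(0.4² + 4.6²) ≈ 4.6.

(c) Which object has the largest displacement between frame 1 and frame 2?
the brown triangle

(moved 4.6; next 3.6)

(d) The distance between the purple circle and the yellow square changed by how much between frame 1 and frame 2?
+0.9

Distance in frame 1: 6.3. Distance in frame 2: 7.2.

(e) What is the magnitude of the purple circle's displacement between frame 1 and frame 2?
2.7

The purple circle moved from (10.1, 7.3) to (10.4, 4.6), a distance of √(0.3² + 2.7²) ≈ 2.7.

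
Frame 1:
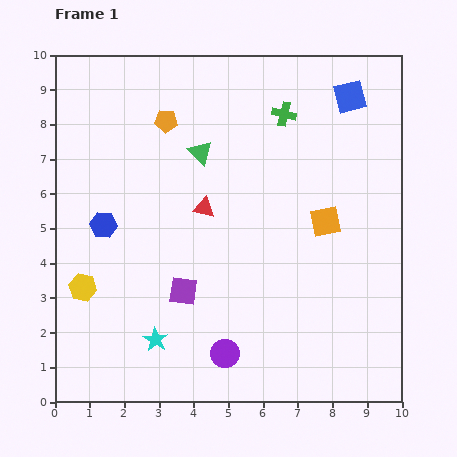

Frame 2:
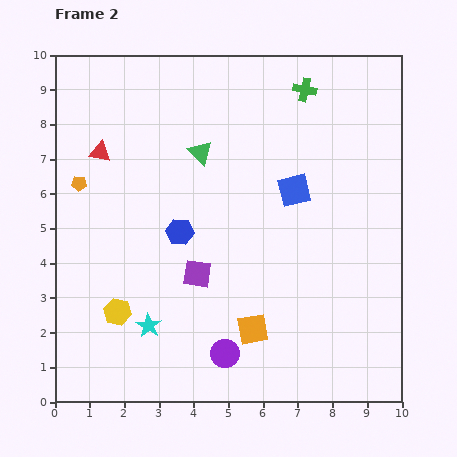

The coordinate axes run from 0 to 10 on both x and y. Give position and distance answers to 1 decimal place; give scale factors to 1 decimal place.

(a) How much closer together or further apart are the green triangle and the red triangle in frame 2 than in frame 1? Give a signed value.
+1.3

Distance in frame 1: 1.6. Distance in frame 2: 2.9.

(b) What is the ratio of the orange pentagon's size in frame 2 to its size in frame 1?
0.7×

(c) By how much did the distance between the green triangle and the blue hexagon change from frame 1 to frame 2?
-1.1

Distance in frame 1: 3.5. Distance in frame 2: 2.4.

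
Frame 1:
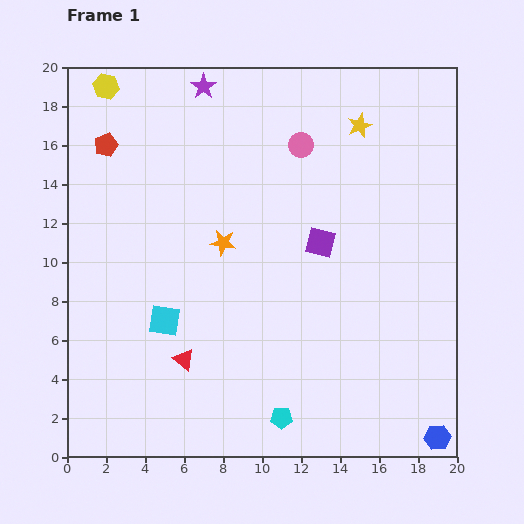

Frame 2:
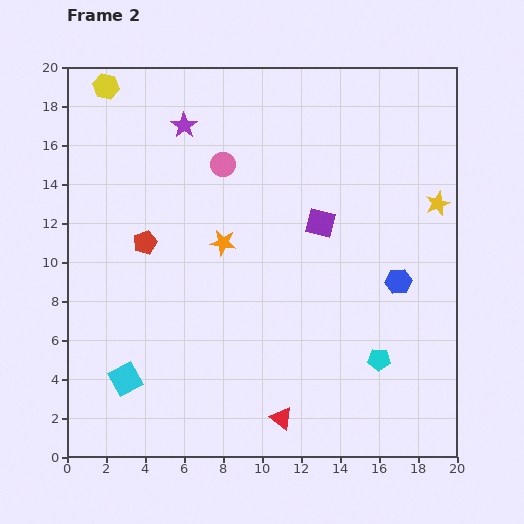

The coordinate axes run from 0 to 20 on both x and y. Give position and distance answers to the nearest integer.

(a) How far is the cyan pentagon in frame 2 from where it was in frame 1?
6

The cyan pentagon moved from (11, 2) to (16, 5), a distance of √(5² + 3²) ≈ 6.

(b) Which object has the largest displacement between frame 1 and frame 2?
the blue hexagon

(moved 8; next 6)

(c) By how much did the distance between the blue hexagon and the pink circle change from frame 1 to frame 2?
-6

Distance in frame 1: 17. Distance in frame 2: 11.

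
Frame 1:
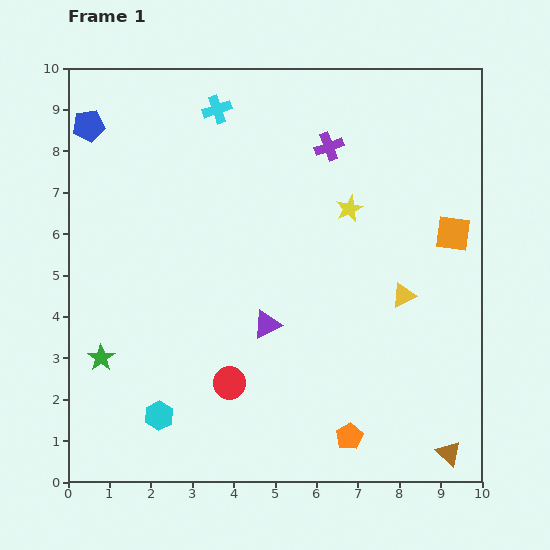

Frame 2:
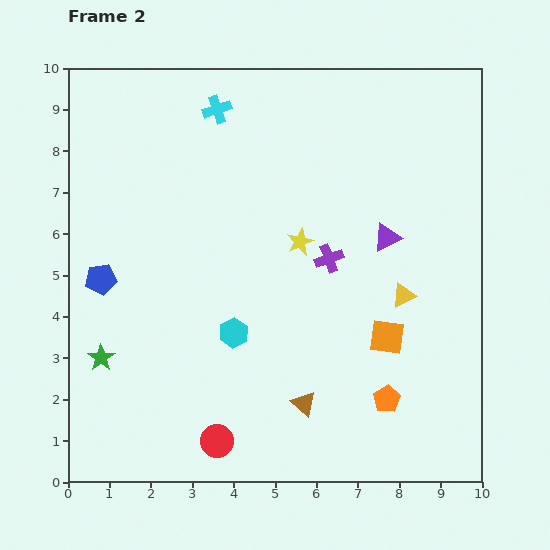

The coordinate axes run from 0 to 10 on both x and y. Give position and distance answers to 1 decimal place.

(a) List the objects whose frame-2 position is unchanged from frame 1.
the green star, the cyan cross, the yellow triangle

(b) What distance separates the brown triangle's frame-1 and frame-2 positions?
3.7

The brown triangle moved from (9.2, 0.7) to (5.7, 1.9), a distance of √(3.5² + 1.2²) ≈ 3.7.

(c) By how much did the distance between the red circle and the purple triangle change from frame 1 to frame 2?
+4.7

Distance in frame 1: 1.7. Distance in frame 2: 6.4.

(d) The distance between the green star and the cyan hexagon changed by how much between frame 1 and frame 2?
+1.3

Distance in frame 1: 2.0. Distance in frame 2: 3.3.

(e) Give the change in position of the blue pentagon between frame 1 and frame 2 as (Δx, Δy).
(0.3, -3.7)

The blue pentagon was at (0.5, 8.6) in frame 1 and (0.8, 4.9) in frame 2.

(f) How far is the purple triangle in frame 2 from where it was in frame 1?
3.6

The purple triangle moved from (4.8, 3.8) to (7.7, 5.9), a distance of √(2.9² + 2.1²) ≈ 3.6.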